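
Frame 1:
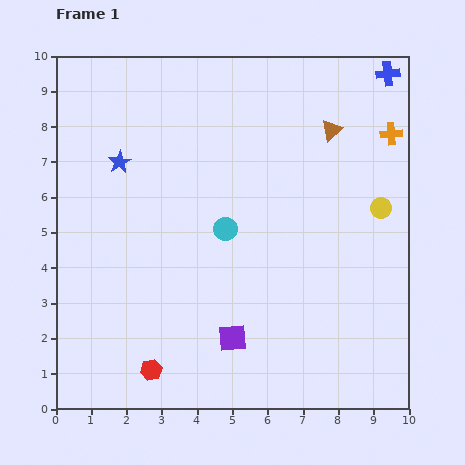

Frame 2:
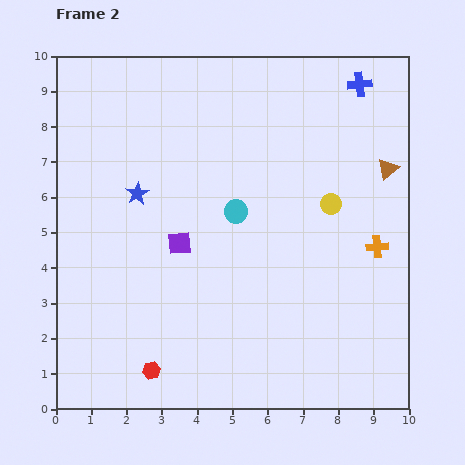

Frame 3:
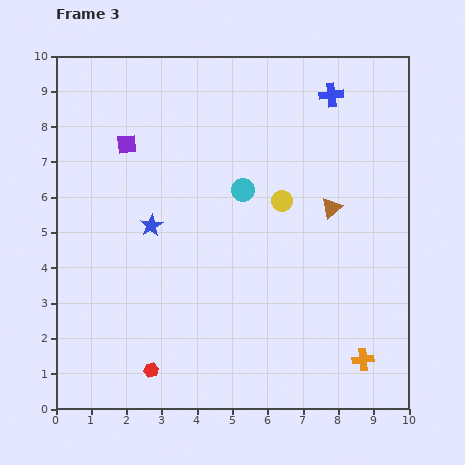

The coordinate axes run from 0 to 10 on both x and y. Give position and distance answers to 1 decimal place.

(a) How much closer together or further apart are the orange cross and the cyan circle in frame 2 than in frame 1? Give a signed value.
-1.3

Distance in frame 1: 5.4. Distance in frame 2: 4.1.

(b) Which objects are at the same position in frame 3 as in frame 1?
the red hexagon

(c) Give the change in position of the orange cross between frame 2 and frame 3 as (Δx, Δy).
(-0.4, -3.2)

The orange cross was at (9.1, 4.6) in frame 2 and (8.7, 1.4) in frame 3.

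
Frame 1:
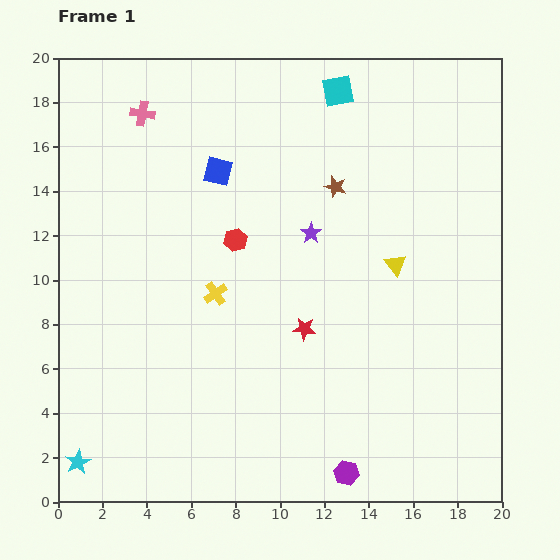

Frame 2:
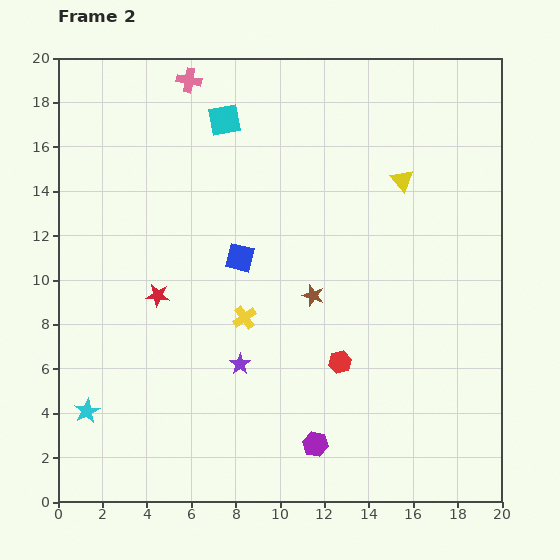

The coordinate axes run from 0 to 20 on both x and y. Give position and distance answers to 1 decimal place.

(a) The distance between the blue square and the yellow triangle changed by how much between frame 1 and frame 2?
-0.9

Distance in frame 1: 9.0. Distance in frame 2: 8.1.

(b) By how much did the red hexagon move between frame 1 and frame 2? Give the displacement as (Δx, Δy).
(4.7, -5.5)

The red hexagon was at (8.0, 11.8) in frame 1 and (12.7, 6.3) in frame 2.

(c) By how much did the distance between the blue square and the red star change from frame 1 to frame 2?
-4.0

Distance in frame 1: 8.1. Distance in frame 2: 4.1.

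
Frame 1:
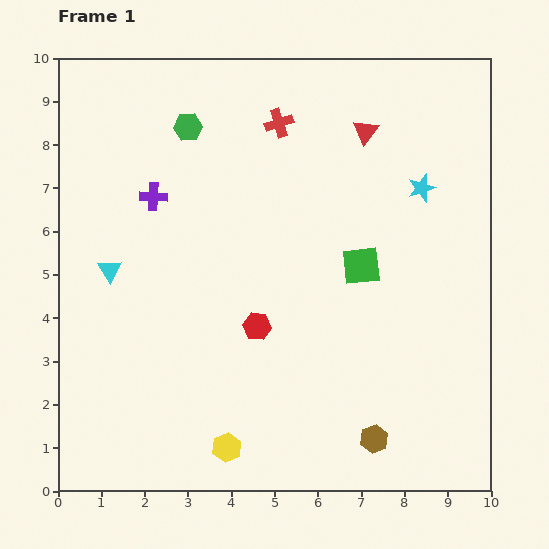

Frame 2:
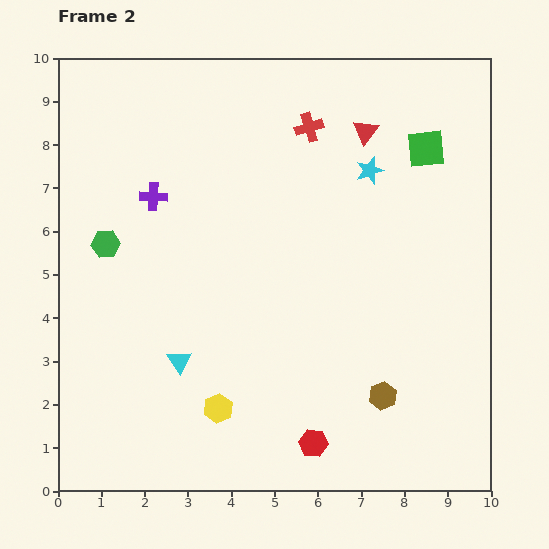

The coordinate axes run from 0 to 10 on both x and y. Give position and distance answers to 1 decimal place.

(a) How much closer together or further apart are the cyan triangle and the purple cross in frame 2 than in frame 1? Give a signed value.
+1.8

Distance in frame 1: 2.0. Distance in frame 2: 3.8.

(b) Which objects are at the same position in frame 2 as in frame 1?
the red triangle, the purple cross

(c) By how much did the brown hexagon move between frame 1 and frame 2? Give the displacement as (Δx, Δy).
(0.2, 1.0)

The brown hexagon was at (7.3, 1.2) in frame 1 and (7.5, 2.2) in frame 2.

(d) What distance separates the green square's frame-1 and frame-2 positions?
3.1

The green square moved from (7.0, 5.2) to (8.5, 7.9), a distance of √(1.5² + 2.7²) ≈ 3.1.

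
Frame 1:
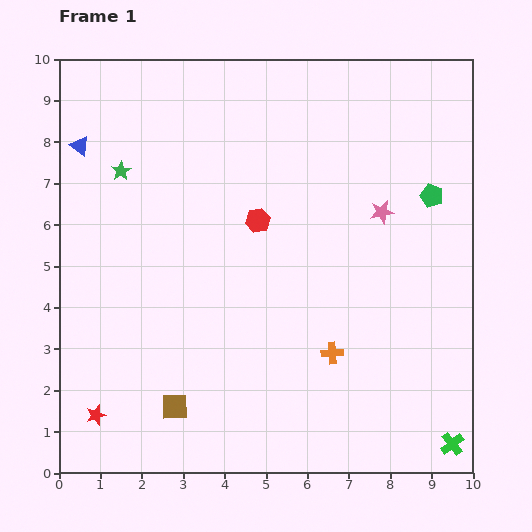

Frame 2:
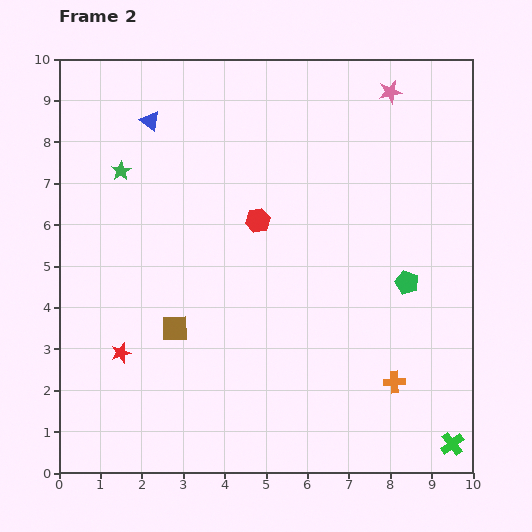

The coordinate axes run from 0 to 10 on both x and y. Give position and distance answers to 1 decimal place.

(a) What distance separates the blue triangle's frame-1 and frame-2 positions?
1.8

The blue triangle moved from (0.5, 7.9) to (2.2, 8.5), a distance of √(1.7² + 0.6²) ≈ 1.8.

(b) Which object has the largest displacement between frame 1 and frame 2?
the pink star

(moved 2.9; next 2.2)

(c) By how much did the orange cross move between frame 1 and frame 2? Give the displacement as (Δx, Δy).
(1.5, -0.7)

The orange cross was at (6.6, 2.9) in frame 1 and (8.1, 2.2) in frame 2.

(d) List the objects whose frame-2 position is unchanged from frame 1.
the green cross, the green star, the red hexagon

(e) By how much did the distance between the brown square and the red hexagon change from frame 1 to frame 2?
-1.6

Distance in frame 1: 4.9. Distance in frame 2: 3.3.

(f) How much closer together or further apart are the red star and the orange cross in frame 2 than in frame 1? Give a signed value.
+0.7

Distance in frame 1: 5.9. Distance in frame 2: 6.6.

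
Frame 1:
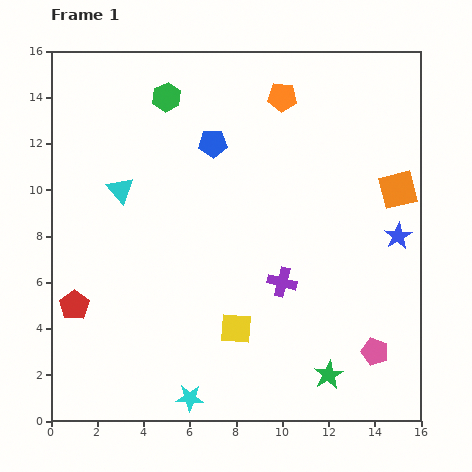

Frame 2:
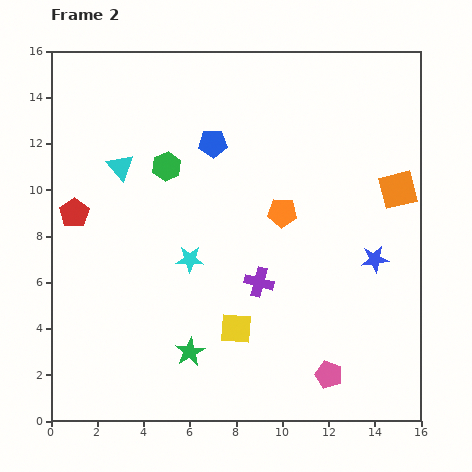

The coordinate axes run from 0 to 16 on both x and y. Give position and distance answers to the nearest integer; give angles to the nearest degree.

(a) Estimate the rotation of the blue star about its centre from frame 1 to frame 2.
23° clockwise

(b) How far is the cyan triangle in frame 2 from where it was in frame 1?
1

The cyan triangle moved from (3, 10) to (3, 11), a distance of √(0² + 1²) ≈ 1.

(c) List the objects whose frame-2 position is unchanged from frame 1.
the blue pentagon, the orange square, the yellow square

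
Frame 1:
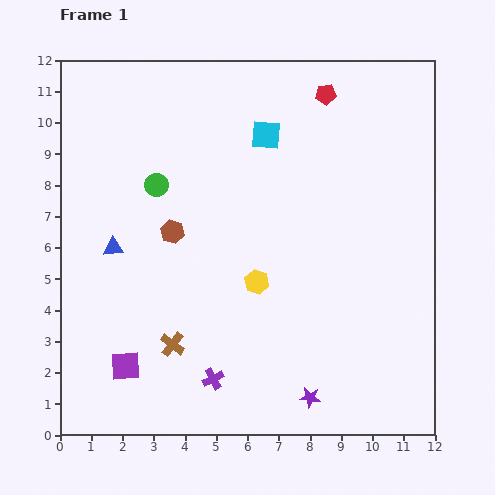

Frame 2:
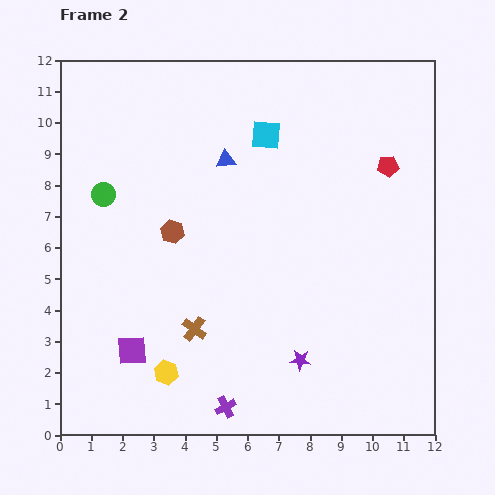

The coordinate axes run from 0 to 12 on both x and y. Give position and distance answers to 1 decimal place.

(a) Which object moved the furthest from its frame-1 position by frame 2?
the blue triangle

(moved 4.6; next 4.1)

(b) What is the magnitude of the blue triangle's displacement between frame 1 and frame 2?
4.6

The blue triangle moved from (1.7, 6.0) to (5.3, 8.8), a distance of √(3.6² + 2.8²) ≈ 4.6.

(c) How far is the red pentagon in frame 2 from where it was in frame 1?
3.0

The red pentagon moved from (8.5, 10.9) to (10.5, 8.6), a distance of √(2.0² + 2.3²) ≈ 3.0.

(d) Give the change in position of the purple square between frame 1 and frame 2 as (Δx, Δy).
(0.2, 0.5)

The purple square was at (2.1, 2.2) in frame 1 and (2.3, 2.7) in frame 2.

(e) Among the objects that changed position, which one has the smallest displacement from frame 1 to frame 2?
the purple square

(moved 0.5)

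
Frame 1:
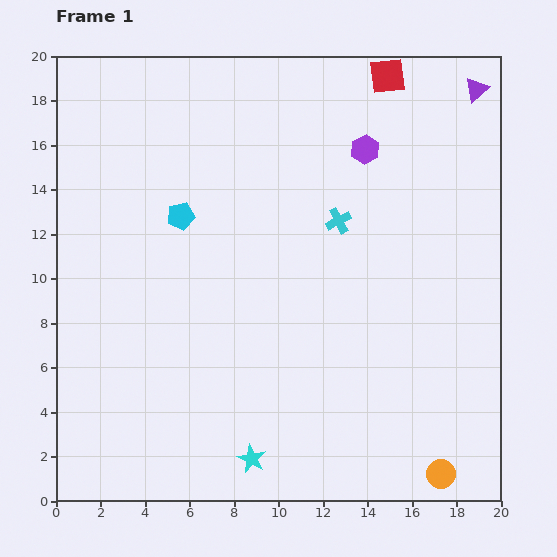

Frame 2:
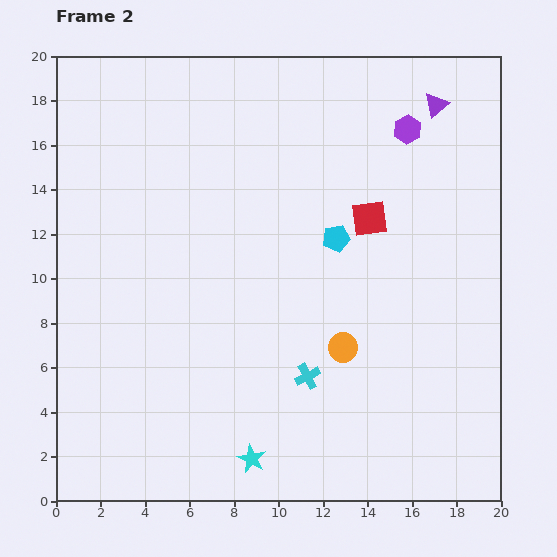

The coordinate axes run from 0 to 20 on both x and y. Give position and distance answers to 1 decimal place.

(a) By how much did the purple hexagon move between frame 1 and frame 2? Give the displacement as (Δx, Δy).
(1.9, 0.9)

The purple hexagon was at (13.9, 15.8) in frame 1 and (15.8, 16.7) in frame 2.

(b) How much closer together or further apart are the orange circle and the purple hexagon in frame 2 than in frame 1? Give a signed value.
-4.8

Distance in frame 1: 15.0. Distance in frame 2: 10.2.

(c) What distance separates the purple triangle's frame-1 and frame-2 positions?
1.9

The purple triangle moved from (18.9, 18.5) to (17.1, 17.8), a distance of √(1.8² + 0.7²) ≈ 1.9.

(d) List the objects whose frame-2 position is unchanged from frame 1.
the cyan star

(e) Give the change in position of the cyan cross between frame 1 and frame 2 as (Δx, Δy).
(-1.4, -7.0)

The cyan cross was at (12.7, 12.6) in frame 1 and (11.3, 5.6) in frame 2.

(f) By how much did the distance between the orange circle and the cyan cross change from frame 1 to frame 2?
-10.2

Distance in frame 1: 12.3. Distance in frame 2: 2.1.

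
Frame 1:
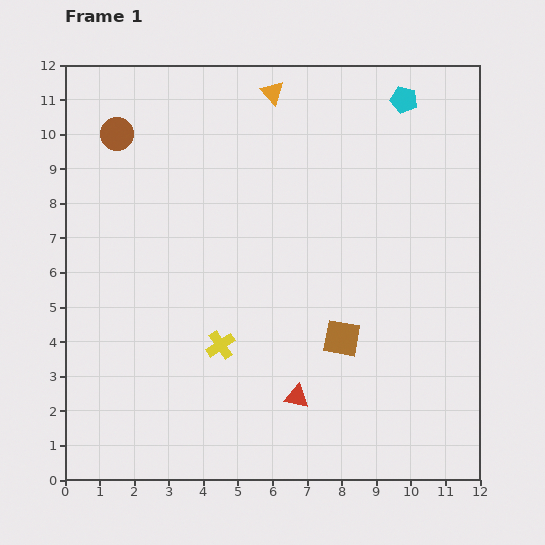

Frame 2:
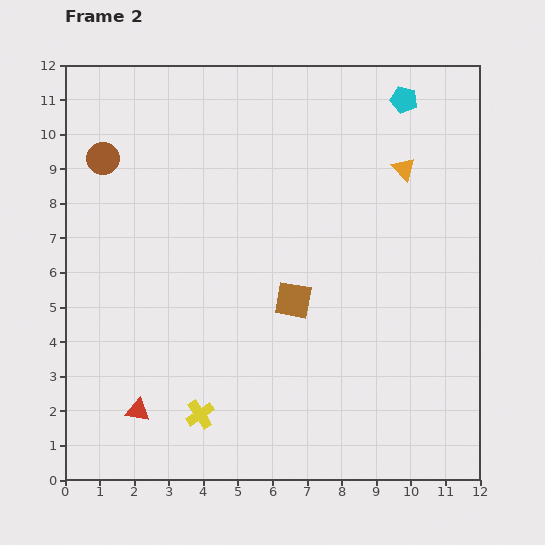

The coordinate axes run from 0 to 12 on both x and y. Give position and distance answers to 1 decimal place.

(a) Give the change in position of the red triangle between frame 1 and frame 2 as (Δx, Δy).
(-4.6, -0.4)

The red triangle was at (6.7, 2.4) in frame 1 and (2.1, 2.0) in frame 2.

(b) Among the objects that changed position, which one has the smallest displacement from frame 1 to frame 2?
the brown circle

(moved 0.8)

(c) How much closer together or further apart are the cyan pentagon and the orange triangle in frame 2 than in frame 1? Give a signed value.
-1.8

Distance in frame 1: 3.8. Distance in frame 2: 2.0.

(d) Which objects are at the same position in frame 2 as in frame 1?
the cyan pentagon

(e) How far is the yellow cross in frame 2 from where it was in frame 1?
2.1

The yellow cross moved from (4.5, 3.9) to (3.9, 1.9), a distance of √(0.6² + 2.0²) ≈ 2.1.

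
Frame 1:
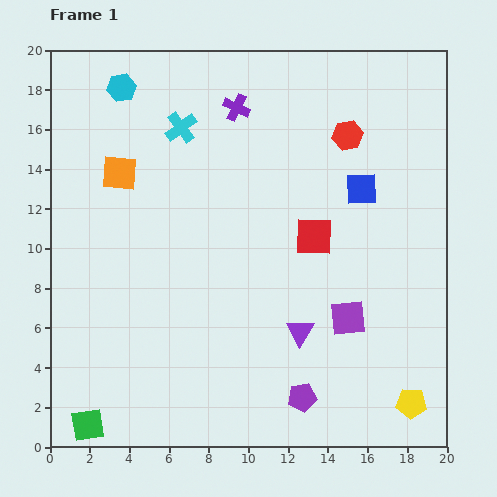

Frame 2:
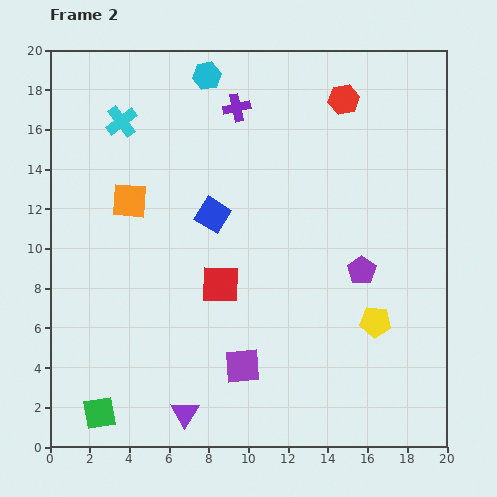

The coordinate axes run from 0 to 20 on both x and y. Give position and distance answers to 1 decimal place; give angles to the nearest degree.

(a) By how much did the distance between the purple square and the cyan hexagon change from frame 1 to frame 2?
-1.6

Distance in frame 1: 16.3. Distance in frame 2: 14.7.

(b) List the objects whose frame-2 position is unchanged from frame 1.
the purple cross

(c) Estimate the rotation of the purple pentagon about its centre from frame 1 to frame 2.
26° counter-clockwise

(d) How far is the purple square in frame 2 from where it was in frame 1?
5.8

The purple square moved from (15.0, 6.5) to (9.7, 4.1), a distance of √(5.3² + 2.4²) ≈ 5.8.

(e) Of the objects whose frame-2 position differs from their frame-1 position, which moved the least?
the green square

(moved 0.8)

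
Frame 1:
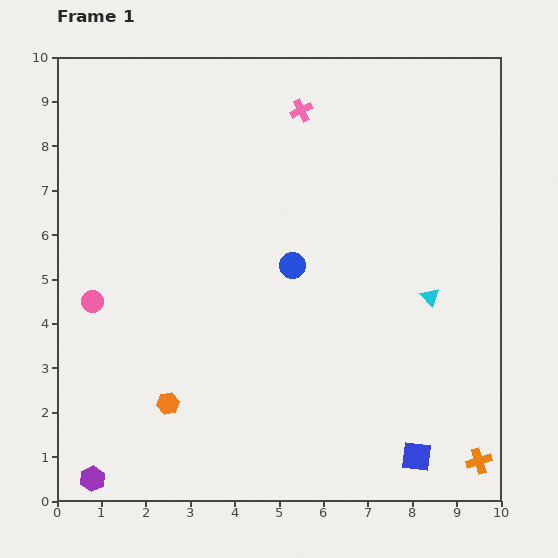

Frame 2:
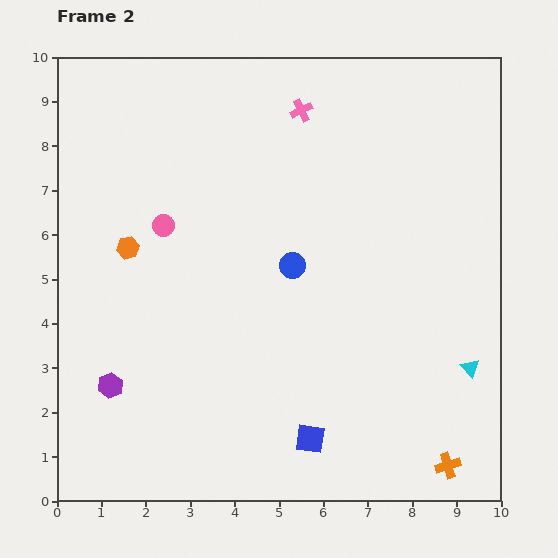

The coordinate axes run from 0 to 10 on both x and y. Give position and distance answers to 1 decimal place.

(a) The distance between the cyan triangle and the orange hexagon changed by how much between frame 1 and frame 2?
+1.8

Distance in frame 1: 6.4. Distance in frame 2: 8.2.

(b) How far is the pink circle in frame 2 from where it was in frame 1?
2.3

The pink circle moved from (0.8, 4.5) to (2.4, 6.2), a distance of √(1.6² + 1.7²) ≈ 2.3.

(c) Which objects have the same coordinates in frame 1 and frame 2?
the blue circle, the pink cross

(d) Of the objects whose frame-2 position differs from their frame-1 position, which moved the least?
the orange cross

(moved 0.7)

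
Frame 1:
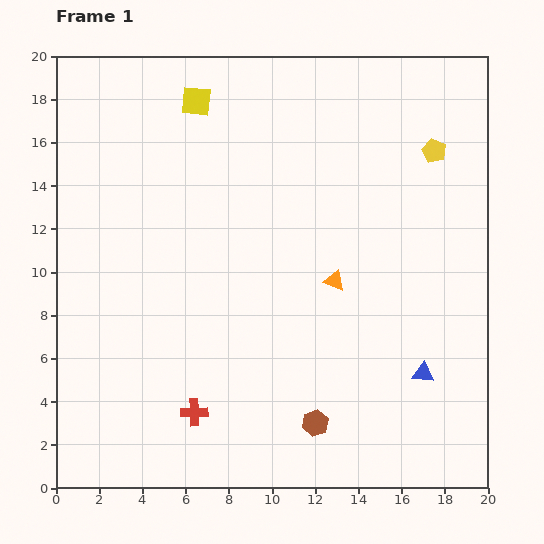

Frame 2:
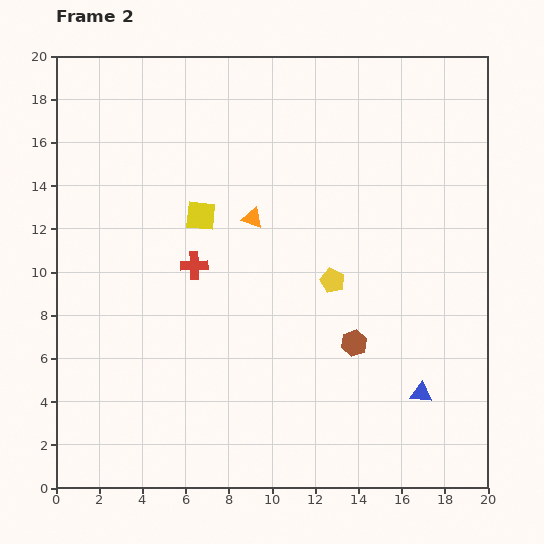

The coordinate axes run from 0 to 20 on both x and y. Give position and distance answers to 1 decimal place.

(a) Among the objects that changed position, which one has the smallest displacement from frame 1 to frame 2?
the blue triangle

(moved 0.9)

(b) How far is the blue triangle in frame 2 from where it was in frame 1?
0.9

The blue triangle moved from (17.0, 5.3) to (16.9, 4.4), a distance of √(0.1² + 0.9²) ≈ 0.9.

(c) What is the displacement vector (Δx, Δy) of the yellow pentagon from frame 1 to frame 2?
(-4.7, -6.0)

The yellow pentagon was at (17.5, 15.6) in frame 1 and (12.8, 9.6) in frame 2.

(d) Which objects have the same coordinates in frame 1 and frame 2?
none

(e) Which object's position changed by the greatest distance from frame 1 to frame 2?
the yellow pentagon

(moved 7.6; next 6.8)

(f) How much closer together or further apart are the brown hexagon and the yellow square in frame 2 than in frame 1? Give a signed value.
-6.7

Distance in frame 1: 15.9. Distance in frame 2: 9.2.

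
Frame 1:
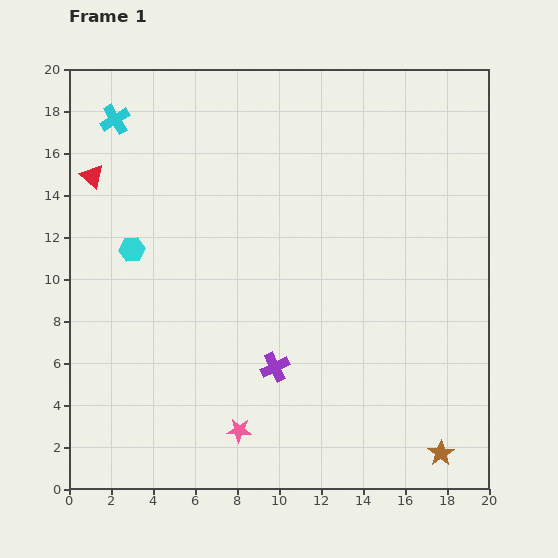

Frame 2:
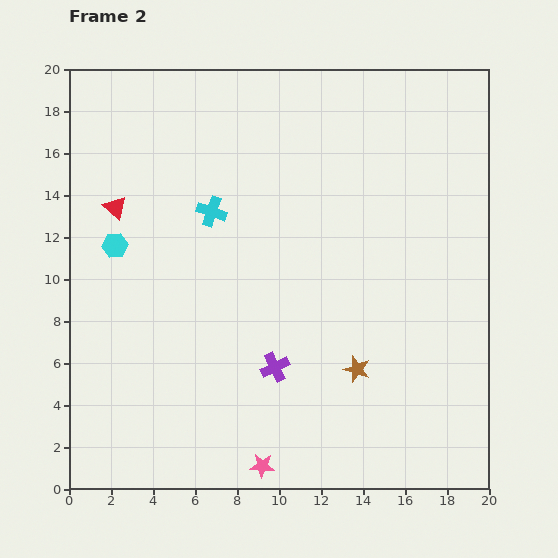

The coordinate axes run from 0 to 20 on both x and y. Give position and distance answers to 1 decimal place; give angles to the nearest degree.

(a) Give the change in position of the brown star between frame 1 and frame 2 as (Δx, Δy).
(-4.0, 4.0)

The brown star was at (17.7, 1.7) in frame 1 and (13.7, 5.7) in frame 2.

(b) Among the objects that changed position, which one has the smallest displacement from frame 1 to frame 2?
the cyan hexagon

(moved 0.8)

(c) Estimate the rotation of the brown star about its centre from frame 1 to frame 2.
20° counter-clockwise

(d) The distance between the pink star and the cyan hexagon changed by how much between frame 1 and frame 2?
+2.6

Distance in frame 1: 10.0. Distance in frame 2: 12.6.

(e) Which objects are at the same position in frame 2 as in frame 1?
the purple cross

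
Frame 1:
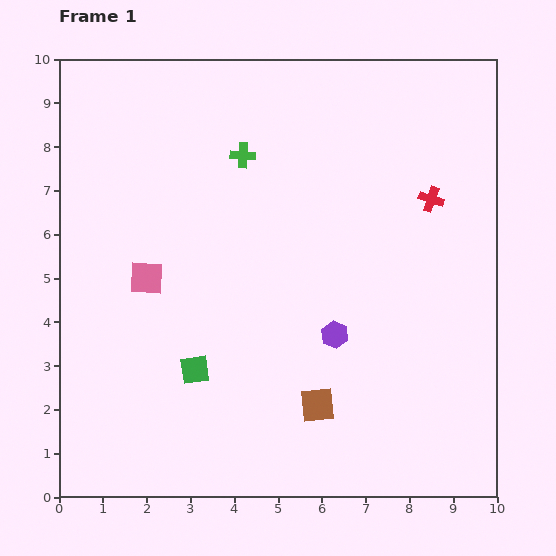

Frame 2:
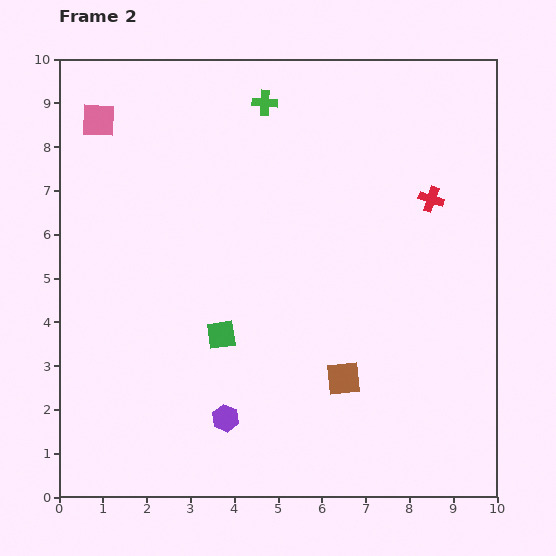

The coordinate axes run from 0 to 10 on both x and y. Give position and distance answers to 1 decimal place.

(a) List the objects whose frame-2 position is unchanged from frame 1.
the red cross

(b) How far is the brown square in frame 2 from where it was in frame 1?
0.8

The brown square moved from (5.9, 2.1) to (6.5, 2.7), a distance of √(0.6² + 0.6²) ≈ 0.8.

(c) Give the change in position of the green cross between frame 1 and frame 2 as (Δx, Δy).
(0.5, 1.2)

The green cross was at (4.2, 7.8) in frame 1 and (4.7, 9.0) in frame 2.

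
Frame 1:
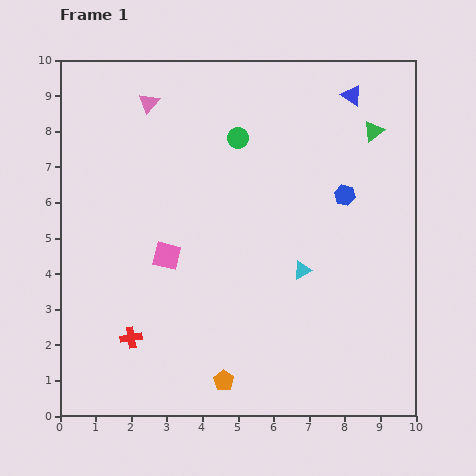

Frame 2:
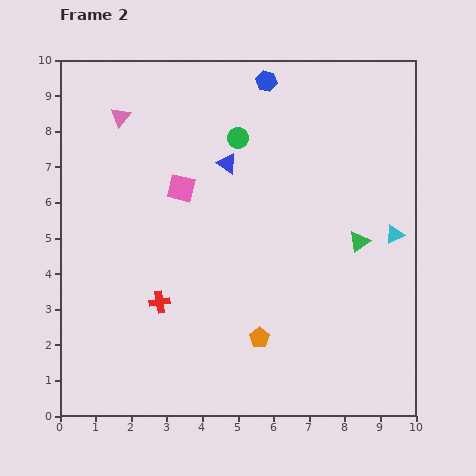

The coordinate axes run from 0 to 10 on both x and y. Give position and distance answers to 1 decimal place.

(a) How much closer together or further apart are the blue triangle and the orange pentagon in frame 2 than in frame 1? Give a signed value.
-3.8

Distance in frame 1: 8.8. Distance in frame 2: 5.0.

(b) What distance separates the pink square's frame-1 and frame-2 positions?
1.9

The pink square moved from (3.0, 4.5) to (3.4, 6.4), a distance of √(0.4² + 1.9²) ≈ 1.9.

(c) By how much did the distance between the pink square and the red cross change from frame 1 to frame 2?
+0.8

Distance in frame 1: 2.5. Distance in frame 2: 3.3.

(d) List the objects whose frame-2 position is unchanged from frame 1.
the green circle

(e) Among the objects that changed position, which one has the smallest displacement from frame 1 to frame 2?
the pink triangle

(moved 0.9)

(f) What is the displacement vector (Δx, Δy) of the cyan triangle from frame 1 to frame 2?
(2.6, 1.0)

The cyan triangle was at (6.8, 4.1) in frame 1 and (9.4, 5.1) in frame 2.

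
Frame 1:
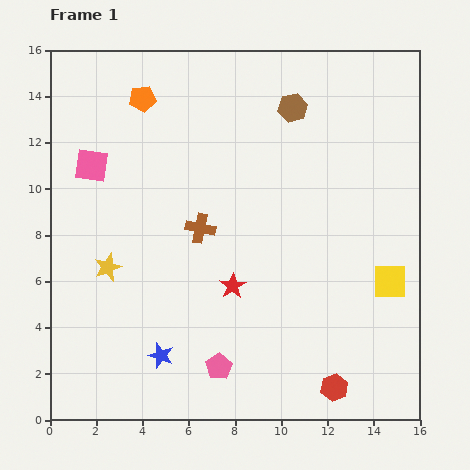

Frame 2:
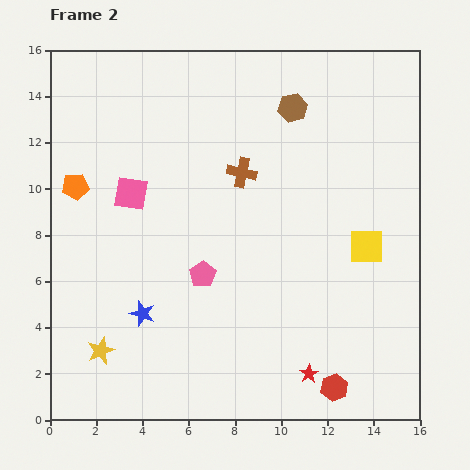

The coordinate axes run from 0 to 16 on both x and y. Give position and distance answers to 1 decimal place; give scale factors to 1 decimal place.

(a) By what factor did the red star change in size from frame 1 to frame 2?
0.7×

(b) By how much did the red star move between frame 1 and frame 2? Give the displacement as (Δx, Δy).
(3.3, -3.8)

The red star was at (7.9, 5.8) in frame 1 and (11.2, 2.0) in frame 2.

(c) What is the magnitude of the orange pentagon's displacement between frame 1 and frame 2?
4.8

The orange pentagon moved from (4.0, 13.9) to (1.1, 10.1), a distance of √(2.9² + 3.8²) ≈ 4.8.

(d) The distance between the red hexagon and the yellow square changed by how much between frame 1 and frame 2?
+1.1

Distance in frame 1: 5.2. Distance in frame 2: 6.3.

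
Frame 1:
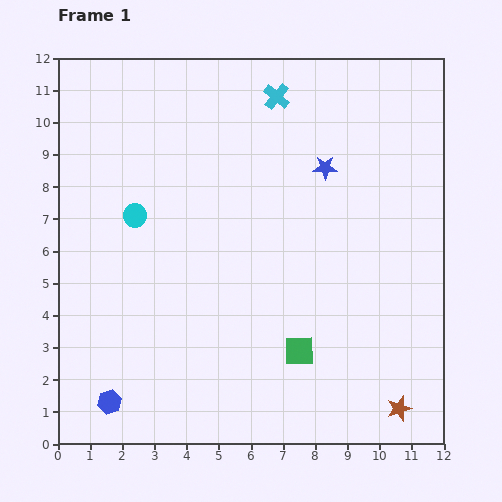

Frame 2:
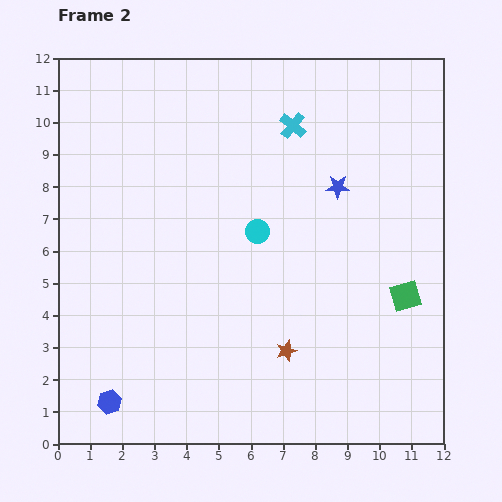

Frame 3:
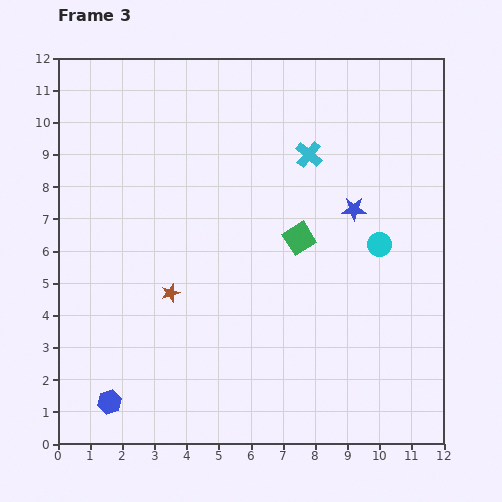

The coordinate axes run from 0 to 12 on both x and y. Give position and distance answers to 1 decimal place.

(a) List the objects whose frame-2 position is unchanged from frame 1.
the blue hexagon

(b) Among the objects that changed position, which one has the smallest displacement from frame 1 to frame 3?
the blue star

(moved 1.6)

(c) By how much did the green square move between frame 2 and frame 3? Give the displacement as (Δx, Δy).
(-3.3, 1.8)

The green square was at (10.8, 4.6) in frame 2 and (7.5, 6.4) in frame 3.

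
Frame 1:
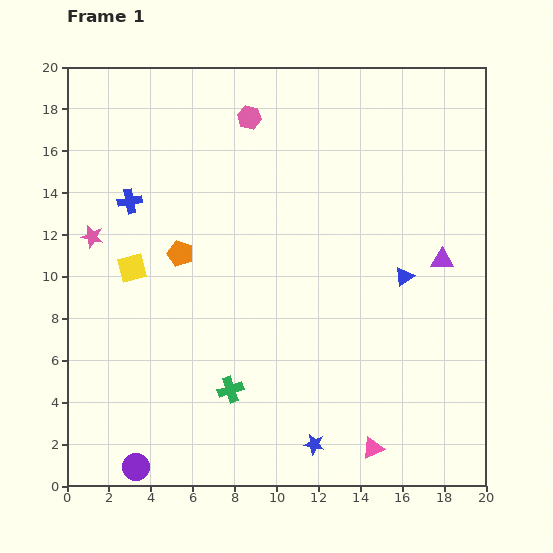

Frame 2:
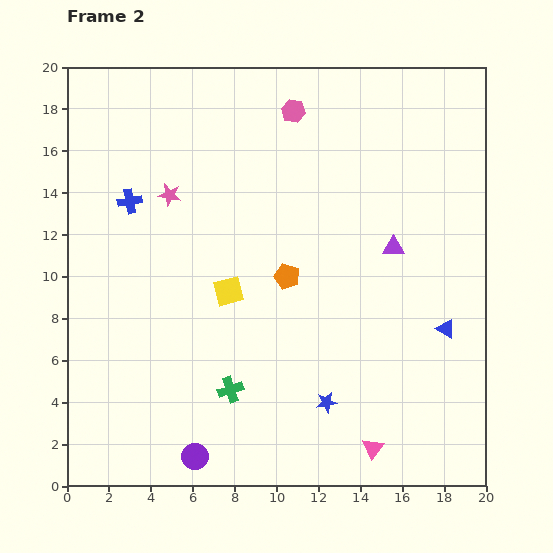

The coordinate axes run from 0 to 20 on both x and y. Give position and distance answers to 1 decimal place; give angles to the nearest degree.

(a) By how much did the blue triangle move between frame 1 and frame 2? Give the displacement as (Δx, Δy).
(2.0, -2.5)

The blue triangle was at (16.1, 10.0) in frame 1 and (18.1, 7.5) in frame 2.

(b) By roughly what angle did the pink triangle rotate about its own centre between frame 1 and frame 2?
28° counter-clockwise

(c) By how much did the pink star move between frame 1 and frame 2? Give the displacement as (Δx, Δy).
(3.7, 2.0)

The pink star was at (1.2, 11.9) in frame 1 and (4.9, 13.9) in frame 2.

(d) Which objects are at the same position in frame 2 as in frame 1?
the pink triangle, the blue cross, the green cross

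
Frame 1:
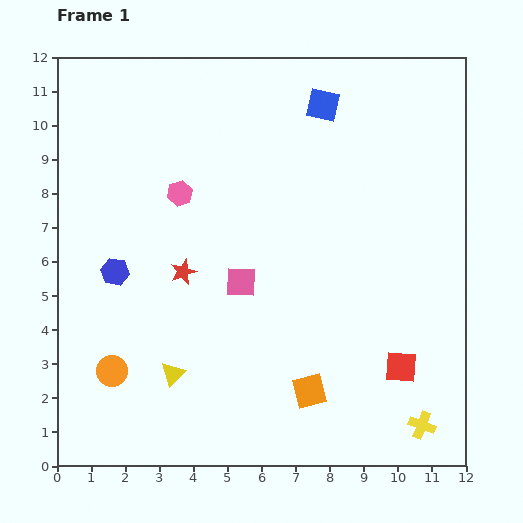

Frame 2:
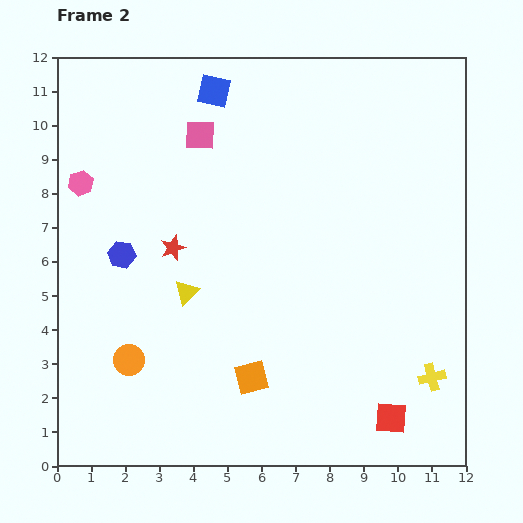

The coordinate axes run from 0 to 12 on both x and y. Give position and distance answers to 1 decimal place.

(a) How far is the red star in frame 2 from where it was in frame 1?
0.8

The red star moved from (3.7, 5.7) to (3.4, 6.4), a distance of √(0.3² + 0.7²) ≈ 0.8.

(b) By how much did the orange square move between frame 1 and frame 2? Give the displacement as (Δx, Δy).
(-1.7, 0.4)

The orange square was at (7.4, 2.2) in frame 1 and (5.7, 2.6) in frame 2.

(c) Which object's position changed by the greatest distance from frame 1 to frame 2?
the pink square

(moved 4.5; next 3.2)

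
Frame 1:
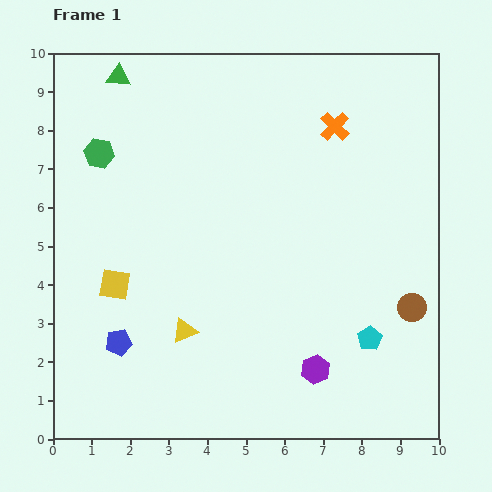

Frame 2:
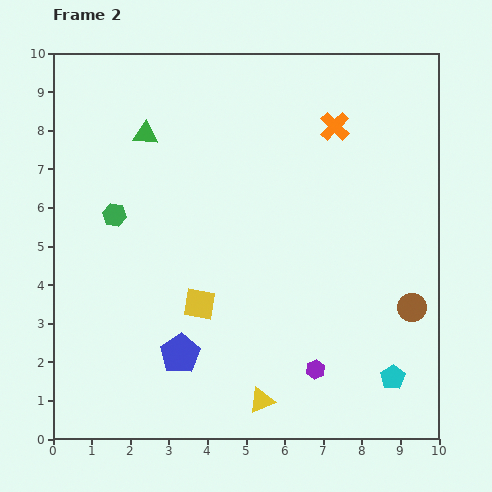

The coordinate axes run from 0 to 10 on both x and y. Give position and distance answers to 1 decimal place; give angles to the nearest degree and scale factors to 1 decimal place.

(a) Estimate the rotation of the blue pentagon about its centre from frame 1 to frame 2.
22° counter-clockwise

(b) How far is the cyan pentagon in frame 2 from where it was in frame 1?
1.2

The cyan pentagon moved from (8.2, 2.6) to (8.8, 1.6), a distance of √(0.6² + 1.0²) ≈ 1.2.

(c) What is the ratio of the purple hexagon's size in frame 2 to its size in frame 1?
0.6×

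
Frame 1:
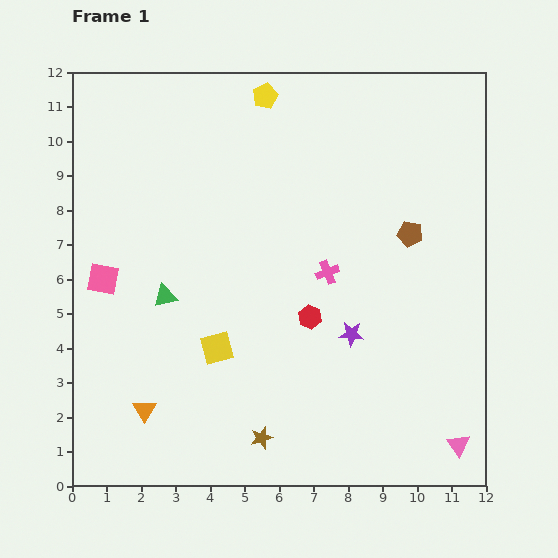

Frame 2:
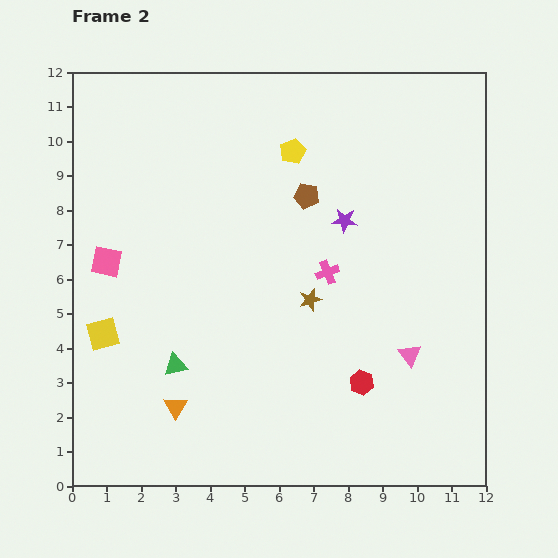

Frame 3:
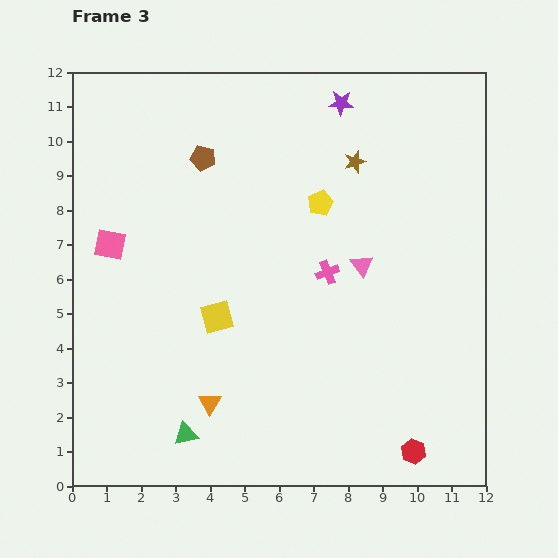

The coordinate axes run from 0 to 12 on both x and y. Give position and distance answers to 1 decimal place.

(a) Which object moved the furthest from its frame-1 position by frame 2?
the brown star

(moved 4.2; next 3.3)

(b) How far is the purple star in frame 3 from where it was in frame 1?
6.7

The purple star moved from (8.1, 4.4) to (7.8, 11.1), a distance of √(0.3² + 6.7²) ≈ 6.7.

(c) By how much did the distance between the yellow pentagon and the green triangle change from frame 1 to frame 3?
+1.3

Distance in frame 1: 6.5. Distance in frame 3: 7.8.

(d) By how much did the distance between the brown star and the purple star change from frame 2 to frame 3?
-0.8

Distance in frame 2: 2.5. Distance in frame 3: 1.7.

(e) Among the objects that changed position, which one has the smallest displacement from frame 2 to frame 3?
the pink square

(moved 0.5)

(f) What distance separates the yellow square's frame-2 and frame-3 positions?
3.3

The yellow square moved from (0.9, 4.4) to (4.2, 4.9), a distance of √(3.3² + 0.5²) ≈ 3.3.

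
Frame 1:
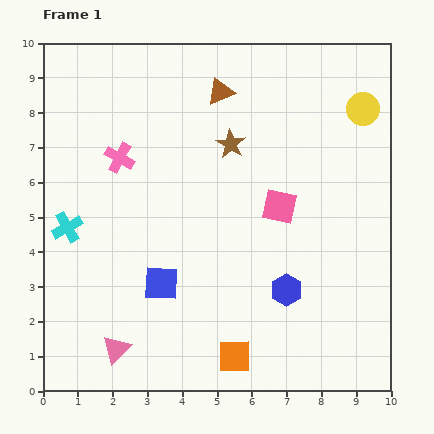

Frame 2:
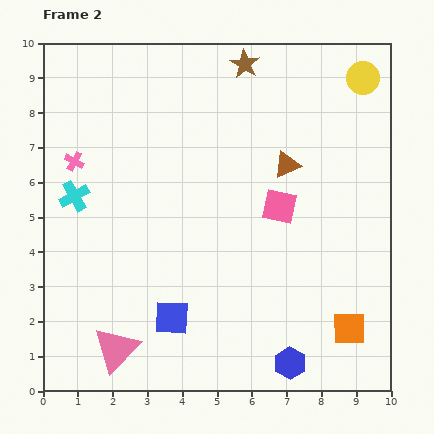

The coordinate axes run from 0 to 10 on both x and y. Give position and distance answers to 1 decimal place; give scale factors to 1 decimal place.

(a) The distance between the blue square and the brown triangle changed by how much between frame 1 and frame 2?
-0.3

Distance in frame 1: 5.8. Distance in frame 2: 5.5.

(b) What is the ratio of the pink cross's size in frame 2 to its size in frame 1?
0.6×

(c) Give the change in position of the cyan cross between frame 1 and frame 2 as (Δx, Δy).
(0.2, 0.9)

The cyan cross was at (0.7, 4.7) in frame 1 and (0.9, 5.6) in frame 2.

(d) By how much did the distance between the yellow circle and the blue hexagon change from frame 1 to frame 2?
+2.9

Distance in frame 1: 5.6. Distance in frame 2: 8.5.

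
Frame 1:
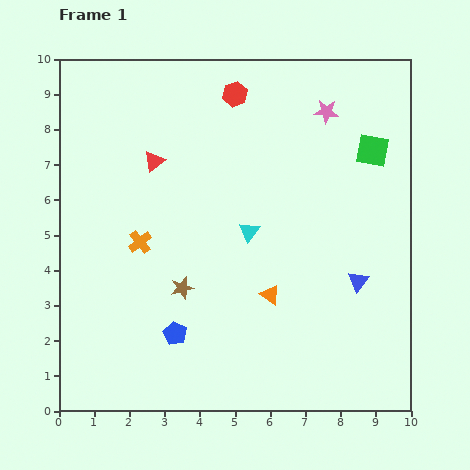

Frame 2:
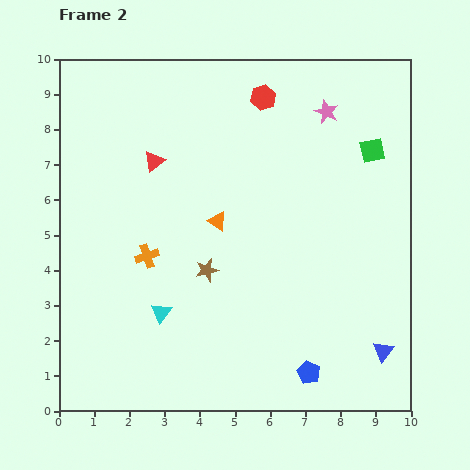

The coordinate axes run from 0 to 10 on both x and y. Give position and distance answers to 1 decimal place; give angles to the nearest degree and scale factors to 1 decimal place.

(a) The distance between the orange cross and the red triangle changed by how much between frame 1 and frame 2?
+0.4

Distance in frame 1: 2.3. Distance in frame 2: 2.7.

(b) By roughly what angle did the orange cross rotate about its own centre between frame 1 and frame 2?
20° clockwise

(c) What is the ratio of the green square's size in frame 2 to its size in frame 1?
0.8×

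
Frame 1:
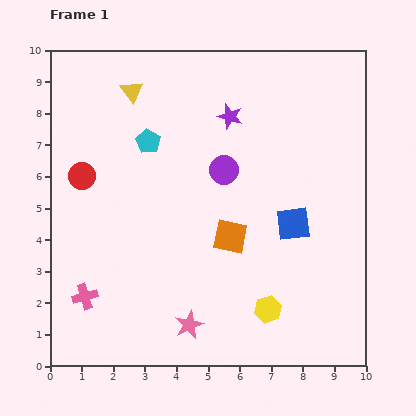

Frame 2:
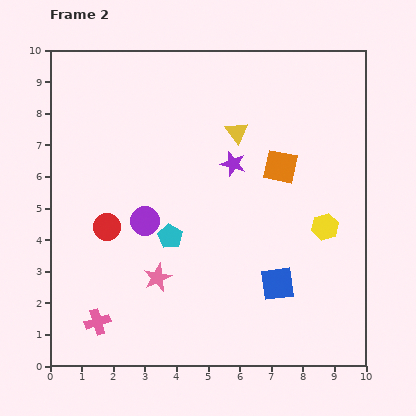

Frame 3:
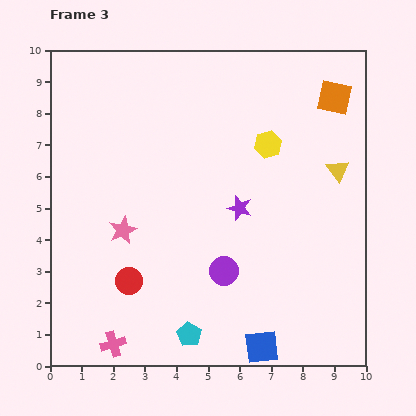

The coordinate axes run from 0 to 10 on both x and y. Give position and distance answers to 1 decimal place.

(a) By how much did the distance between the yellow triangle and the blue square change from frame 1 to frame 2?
-1.6

Distance in frame 1: 6.6. Distance in frame 2: 5.0.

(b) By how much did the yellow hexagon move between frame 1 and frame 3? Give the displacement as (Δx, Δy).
(0.0, 5.2)

The yellow hexagon was at (6.9, 1.8) in frame 1 and (6.9, 7.0) in frame 3.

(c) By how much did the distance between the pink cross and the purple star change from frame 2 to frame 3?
-0.7

Distance in frame 2: 6.6. Distance in frame 3: 5.9.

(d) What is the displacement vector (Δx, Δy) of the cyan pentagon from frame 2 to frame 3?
(0.6, -3.1)

The cyan pentagon was at (3.8, 4.1) in frame 2 and (4.4, 1.0) in frame 3.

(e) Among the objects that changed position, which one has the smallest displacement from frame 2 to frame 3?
the pink cross

(moved 0.9)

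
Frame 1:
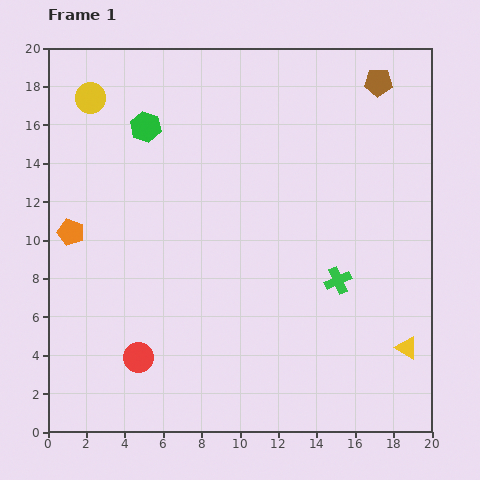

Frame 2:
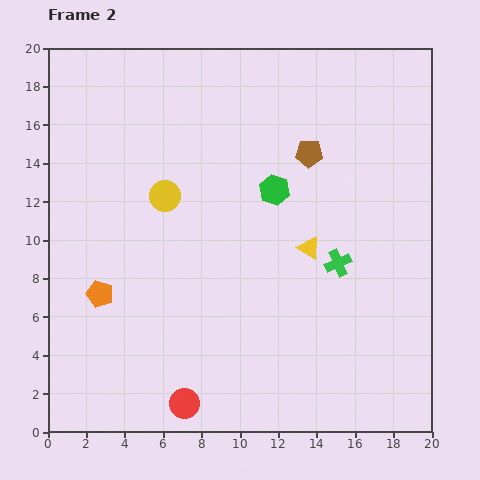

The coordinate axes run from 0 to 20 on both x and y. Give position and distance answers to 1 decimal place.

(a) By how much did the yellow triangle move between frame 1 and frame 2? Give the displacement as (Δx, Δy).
(-5.1, 5.2)

The yellow triangle was at (18.7, 4.4) in frame 1 and (13.6, 9.6) in frame 2.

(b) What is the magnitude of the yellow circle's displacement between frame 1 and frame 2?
6.4

The yellow circle moved from (2.2, 17.4) to (6.1, 12.3), a distance of √(3.9² + 5.1²) ≈ 6.4.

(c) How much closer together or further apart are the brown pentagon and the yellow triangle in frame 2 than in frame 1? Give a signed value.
-9.0

Distance in frame 1: 13.9. Distance in frame 2: 4.9.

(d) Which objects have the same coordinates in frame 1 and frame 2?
none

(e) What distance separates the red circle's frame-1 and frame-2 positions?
3.4

The red circle moved from (4.7, 3.9) to (7.1, 1.5), a distance of √(2.4² + 2.4²) ≈ 3.4.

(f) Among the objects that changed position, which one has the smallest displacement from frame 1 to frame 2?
the green cross

(moved 0.9)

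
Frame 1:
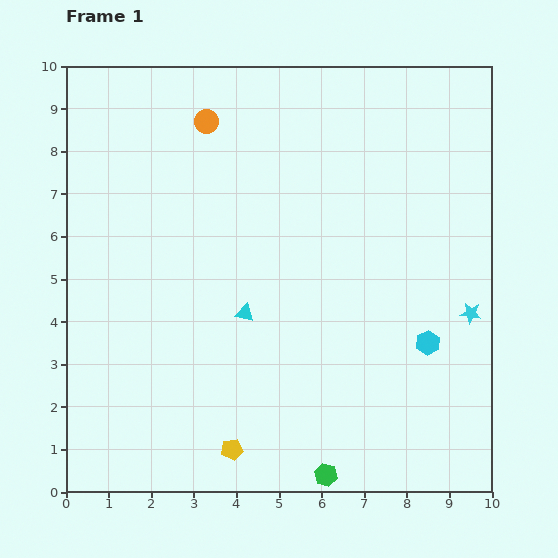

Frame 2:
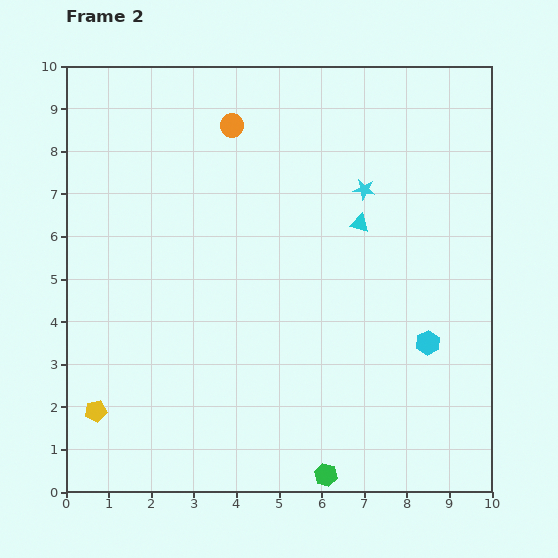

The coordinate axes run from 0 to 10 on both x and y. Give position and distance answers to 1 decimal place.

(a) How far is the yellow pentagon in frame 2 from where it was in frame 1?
3.3

The yellow pentagon moved from (3.9, 1.0) to (0.7, 1.9), a distance of √(3.2² + 0.9²) ≈ 3.3.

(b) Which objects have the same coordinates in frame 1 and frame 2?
the cyan hexagon, the green hexagon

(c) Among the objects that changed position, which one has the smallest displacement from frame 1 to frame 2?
the orange circle

(moved 0.6)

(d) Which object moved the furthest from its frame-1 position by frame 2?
the cyan star

(moved 3.8; next 3.4)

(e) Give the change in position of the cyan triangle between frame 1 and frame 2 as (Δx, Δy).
(2.7, 2.1)

The cyan triangle was at (4.2, 4.2) in frame 1 and (6.9, 6.3) in frame 2.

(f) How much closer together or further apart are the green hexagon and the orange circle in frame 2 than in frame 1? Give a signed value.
-0.3

Distance in frame 1: 8.8. Distance in frame 2: 8.5.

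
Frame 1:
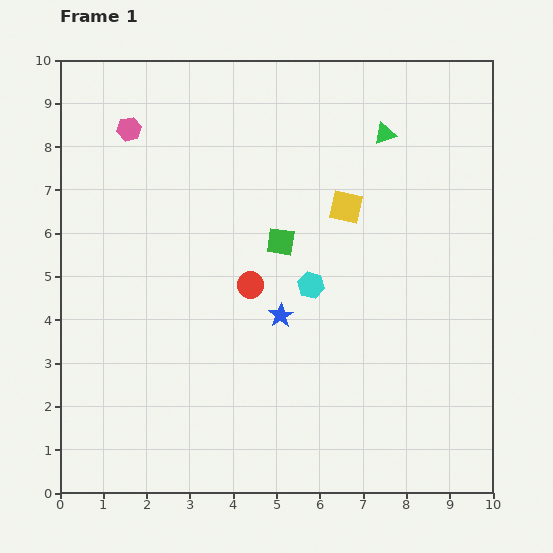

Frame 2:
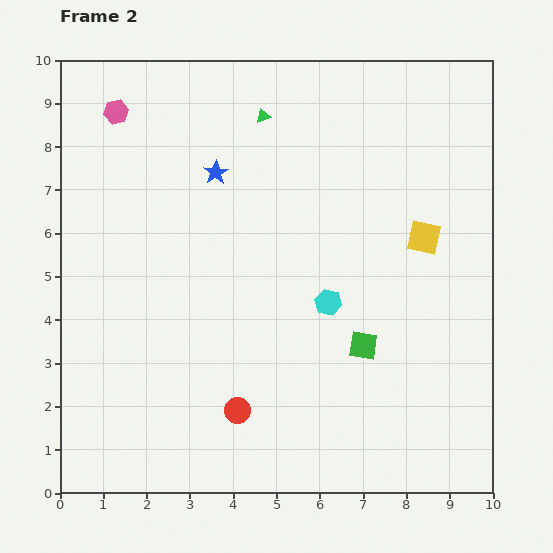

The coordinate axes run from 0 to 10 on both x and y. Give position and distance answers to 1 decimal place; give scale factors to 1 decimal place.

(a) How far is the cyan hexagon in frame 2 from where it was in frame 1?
0.6

The cyan hexagon moved from (5.8, 4.8) to (6.2, 4.4), a distance of √(0.4² + 0.4²) ≈ 0.6.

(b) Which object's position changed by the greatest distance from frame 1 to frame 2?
the blue star

(moved 3.6; next 3.1)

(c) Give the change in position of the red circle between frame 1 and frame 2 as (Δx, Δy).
(-0.3, -2.9)

The red circle was at (4.4, 4.8) in frame 1 and (4.1, 1.9) in frame 2.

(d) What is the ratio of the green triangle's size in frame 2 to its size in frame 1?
0.7×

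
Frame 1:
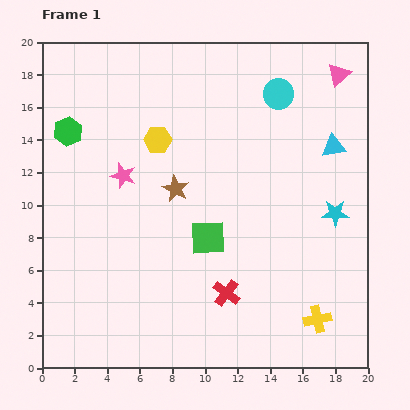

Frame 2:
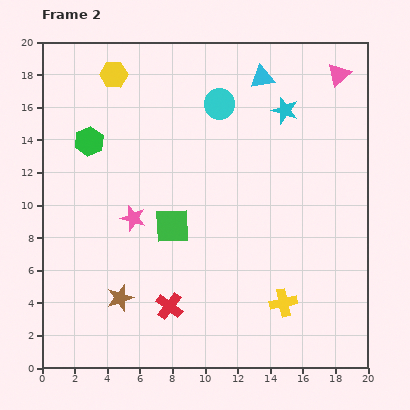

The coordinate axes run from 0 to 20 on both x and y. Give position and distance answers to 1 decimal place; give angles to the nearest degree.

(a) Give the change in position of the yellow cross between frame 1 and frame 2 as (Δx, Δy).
(-2.1, 1.0)

The yellow cross was at (16.9, 3.0) in frame 1 and (14.8, 4.0) in frame 2.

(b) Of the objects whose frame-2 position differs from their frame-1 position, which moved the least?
the green hexagon

(moved 1.4)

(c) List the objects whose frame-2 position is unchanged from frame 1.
the pink triangle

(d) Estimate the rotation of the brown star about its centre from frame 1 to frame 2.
27° clockwise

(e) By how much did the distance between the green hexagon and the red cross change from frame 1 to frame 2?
-2.7

Distance in frame 1: 13.9. Distance in frame 2: 11.2.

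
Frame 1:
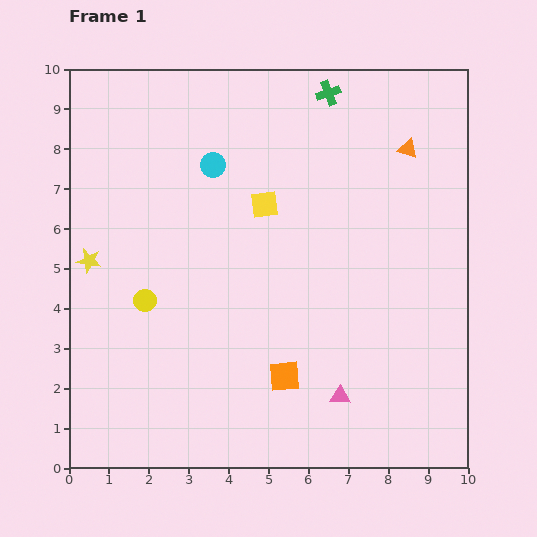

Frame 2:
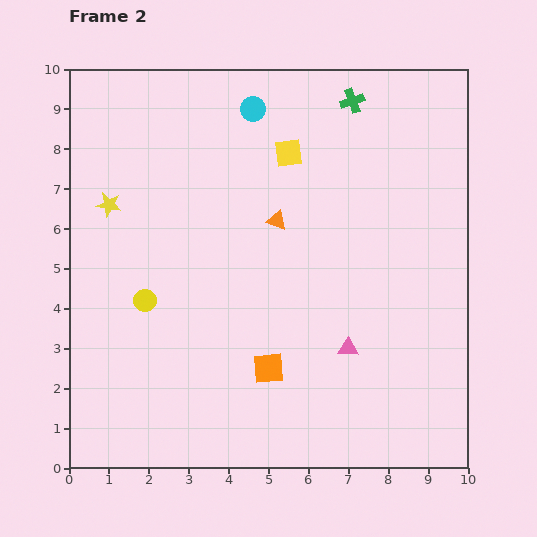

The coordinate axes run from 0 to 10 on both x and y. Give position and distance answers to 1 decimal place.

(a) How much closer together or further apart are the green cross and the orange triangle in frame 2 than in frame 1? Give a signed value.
+1.2

Distance in frame 1: 2.4. Distance in frame 2: 3.6.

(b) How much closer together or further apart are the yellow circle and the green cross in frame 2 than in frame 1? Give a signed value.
+0.3

Distance in frame 1: 6.9. Distance in frame 2: 7.2.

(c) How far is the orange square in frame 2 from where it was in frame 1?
0.4

The orange square moved from (5.4, 2.3) to (5.0, 2.5), a distance of √(0.4² + 0.2²) ≈ 0.4.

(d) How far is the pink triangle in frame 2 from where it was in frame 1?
1.2

The pink triangle moved from (6.8, 1.8) to (7.0, 3.0), a distance of √(0.2² + 1.2²) ≈ 1.2.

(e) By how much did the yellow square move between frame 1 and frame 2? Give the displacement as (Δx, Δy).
(0.6, 1.3)

The yellow square was at (4.9, 6.6) in frame 1 and (5.5, 7.9) in frame 2.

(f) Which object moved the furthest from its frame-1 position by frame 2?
the orange triangle

(moved 3.8; next 1.7)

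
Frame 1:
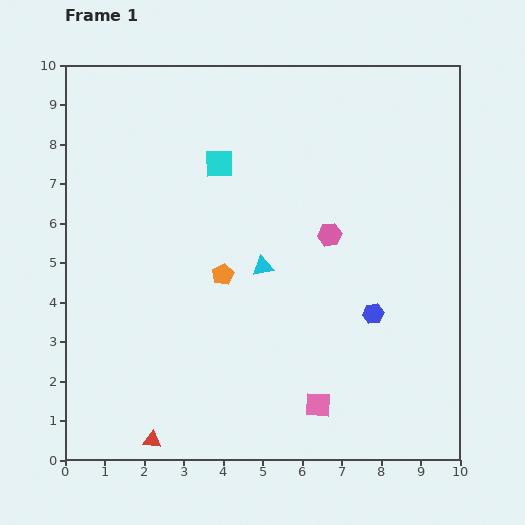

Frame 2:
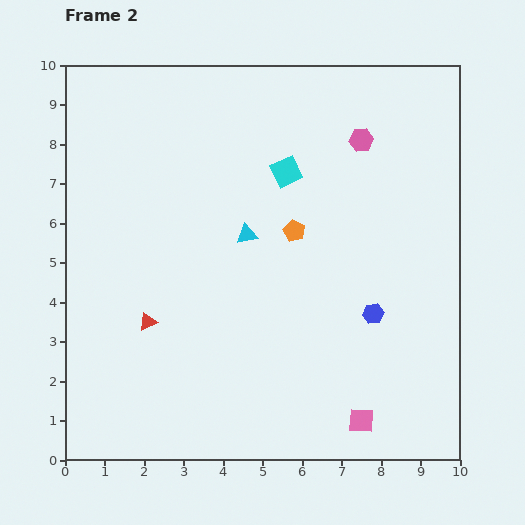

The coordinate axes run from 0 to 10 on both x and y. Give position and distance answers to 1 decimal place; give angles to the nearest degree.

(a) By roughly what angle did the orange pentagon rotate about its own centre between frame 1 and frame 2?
19° counter-clockwise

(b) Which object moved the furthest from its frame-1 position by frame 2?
the red triangle

(moved 3.0; next 2.5)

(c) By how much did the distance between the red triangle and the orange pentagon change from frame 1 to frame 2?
-0.2

Distance in frame 1: 4.6. Distance in frame 2: 4.4.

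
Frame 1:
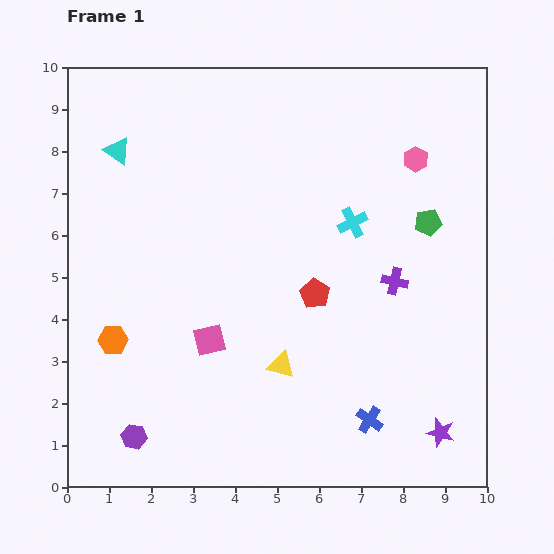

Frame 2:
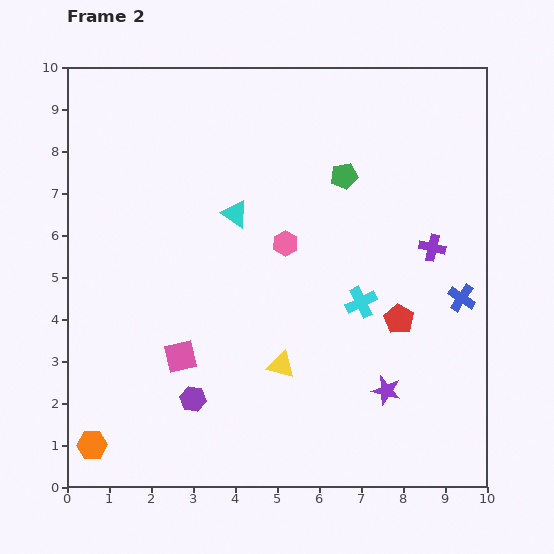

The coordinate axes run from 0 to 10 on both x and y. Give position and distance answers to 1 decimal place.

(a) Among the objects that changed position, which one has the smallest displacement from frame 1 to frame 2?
the pink square

(moved 0.8)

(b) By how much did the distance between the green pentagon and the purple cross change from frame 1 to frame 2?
+1.1

Distance in frame 1: 1.6. Distance in frame 2: 2.7.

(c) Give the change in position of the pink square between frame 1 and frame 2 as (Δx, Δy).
(-0.7, -0.4)

The pink square was at (3.4, 3.5) in frame 1 and (2.7, 3.1) in frame 2.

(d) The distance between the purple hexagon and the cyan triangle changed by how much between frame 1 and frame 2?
-2.3

Distance in frame 1: 6.8. Distance in frame 2: 4.5.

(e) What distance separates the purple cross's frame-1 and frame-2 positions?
1.2

The purple cross moved from (7.8, 4.9) to (8.7, 5.7), a distance of √(0.9² + 0.8²) ≈ 1.2.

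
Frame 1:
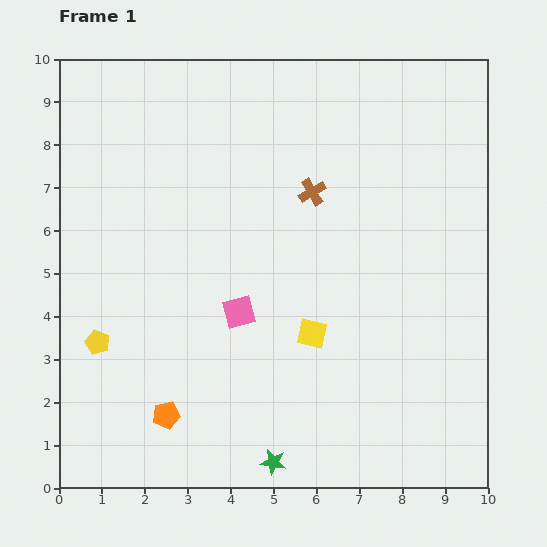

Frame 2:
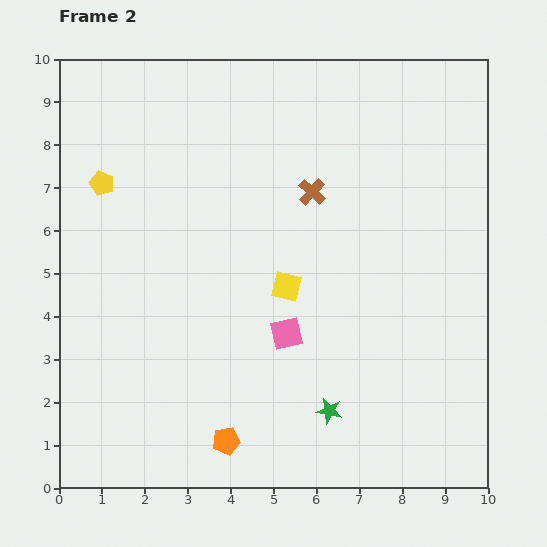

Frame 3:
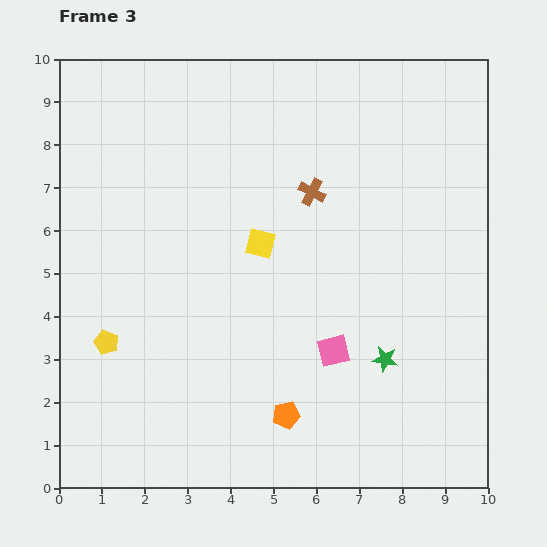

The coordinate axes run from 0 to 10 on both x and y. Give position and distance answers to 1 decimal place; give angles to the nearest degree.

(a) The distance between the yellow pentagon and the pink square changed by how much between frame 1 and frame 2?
+2.1

Distance in frame 1: 3.4. Distance in frame 2: 5.5.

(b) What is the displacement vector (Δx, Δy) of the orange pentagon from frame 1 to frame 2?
(1.4, -0.6)

The orange pentagon was at (2.5, 1.7) in frame 1 and (3.9, 1.1) in frame 2.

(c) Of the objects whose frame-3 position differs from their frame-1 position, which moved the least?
the yellow pentagon

(moved 0.2)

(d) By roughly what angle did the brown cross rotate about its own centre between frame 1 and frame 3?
32° counter-clockwise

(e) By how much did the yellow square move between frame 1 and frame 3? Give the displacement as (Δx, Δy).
(-1.2, 2.1)

The yellow square was at (5.9, 3.6) in frame 1 and (4.7, 5.7) in frame 3.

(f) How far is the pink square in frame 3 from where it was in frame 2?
1.2

The pink square moved from (5.3, 3.6) to (6.4, 3.2), a distance of √(1.1² + 0.4²) ≈ 1.2.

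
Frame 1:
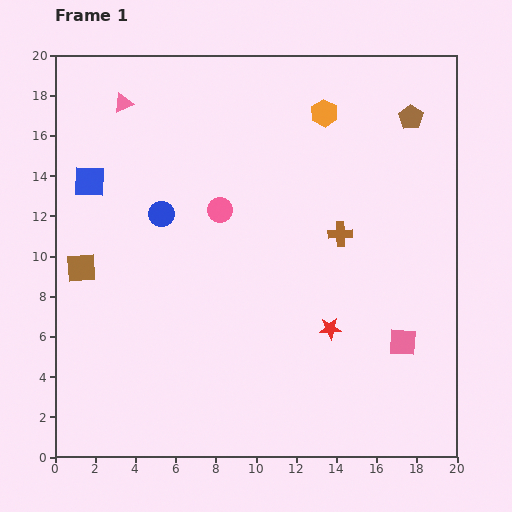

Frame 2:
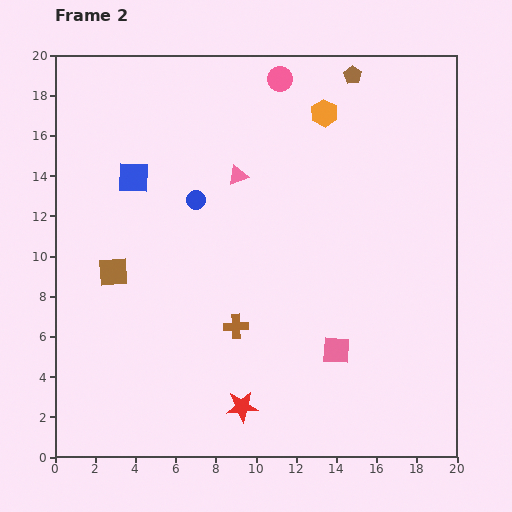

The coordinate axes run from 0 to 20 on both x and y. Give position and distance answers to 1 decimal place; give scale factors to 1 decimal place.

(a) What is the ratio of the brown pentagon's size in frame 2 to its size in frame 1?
0.7×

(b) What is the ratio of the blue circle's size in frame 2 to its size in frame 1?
0.8×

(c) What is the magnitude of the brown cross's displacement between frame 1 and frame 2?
6.9

The brown cross moved from (14.2, 11.1) to (9.0, 6.5), a distance of √(5.2² + 4.6²) ≈ 6.9.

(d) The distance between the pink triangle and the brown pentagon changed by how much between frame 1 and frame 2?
-6.7

Distance in frame 1: 14.3. Distance in frame 2: 7.6.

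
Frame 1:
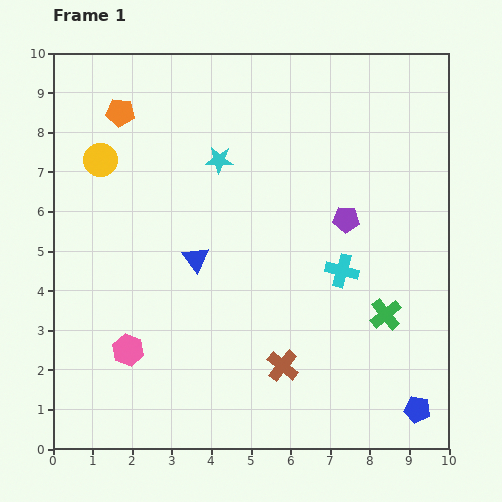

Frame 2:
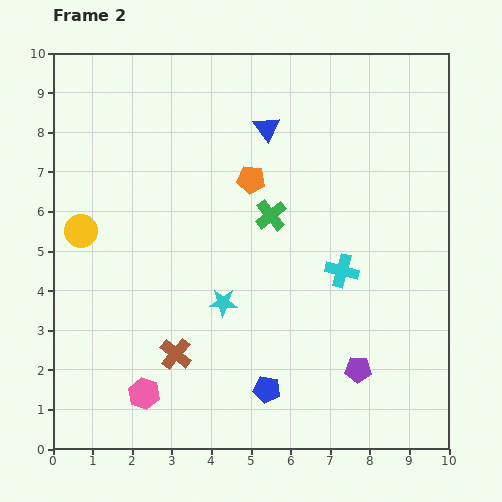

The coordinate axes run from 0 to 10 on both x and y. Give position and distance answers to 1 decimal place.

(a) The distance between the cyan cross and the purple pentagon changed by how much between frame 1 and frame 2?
+1.2

Distance in frame 1: 1.3. Distance in frame 2: 2.5.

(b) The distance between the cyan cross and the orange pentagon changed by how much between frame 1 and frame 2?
-3.6

Distance in frame 1: 6.9. Distance in frame 2: 3.3.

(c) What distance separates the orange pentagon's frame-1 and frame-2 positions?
3.7

The orange pentagon moved from (1.7, 8.5) to (5.0, 6.8), a distance of √(3.3² + 1.7²) ≈ 3.7.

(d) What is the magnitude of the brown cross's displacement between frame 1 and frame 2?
2.7

The brown cross moved from (5.8, 2.1) to (3.1, 2.4), a distance of √(2.7² + 0.3²) ≈ 2.7.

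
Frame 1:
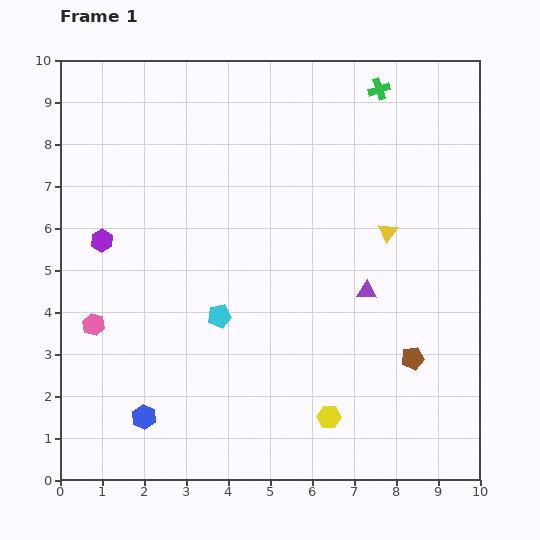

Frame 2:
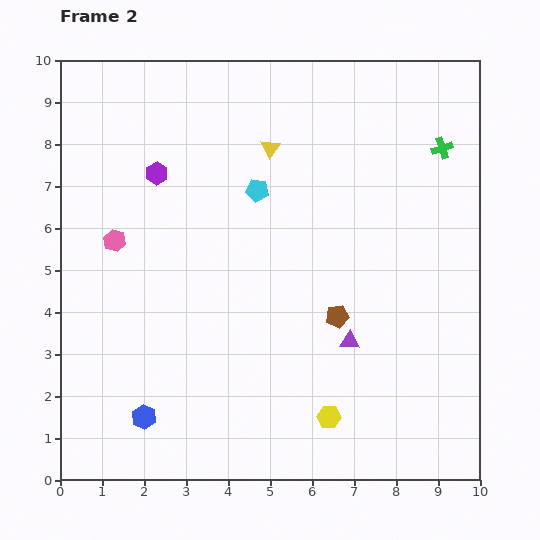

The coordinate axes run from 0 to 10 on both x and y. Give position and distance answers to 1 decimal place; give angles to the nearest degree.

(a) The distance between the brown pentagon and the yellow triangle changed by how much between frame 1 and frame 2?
+1.2

Distance in frame 1: 3.1. Distance in frame 2: 4.3.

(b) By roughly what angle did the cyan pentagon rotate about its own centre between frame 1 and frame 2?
19° clockwise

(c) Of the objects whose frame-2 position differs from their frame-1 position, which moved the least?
the purple triangle

(moved 1.3)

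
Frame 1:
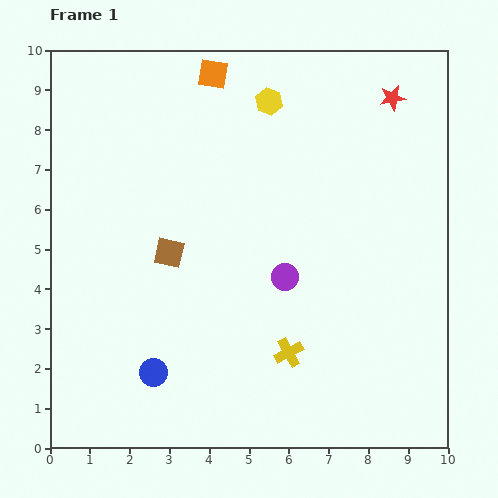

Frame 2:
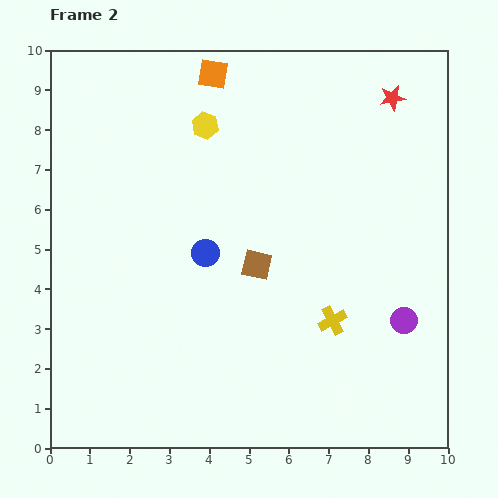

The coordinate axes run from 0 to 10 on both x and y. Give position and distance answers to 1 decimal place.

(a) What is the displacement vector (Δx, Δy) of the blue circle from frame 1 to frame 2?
(1.3, 3.0)

The blue circle was at (2.6, 1.9) in frame 1 and (3.9, 4.9) in frame 2.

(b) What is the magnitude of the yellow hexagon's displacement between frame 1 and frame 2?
1.7

The yellow hexagon moved from (5.5, 8.7) to (3.9, 8.1), a distance of √(1.6² + 0.6²) ≈ 1.7.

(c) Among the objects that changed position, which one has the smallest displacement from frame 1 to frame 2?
the yellow cross

(moved 1.4)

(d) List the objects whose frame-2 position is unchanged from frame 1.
the orange square, the red star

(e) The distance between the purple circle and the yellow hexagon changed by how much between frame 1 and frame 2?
+2.6

Distance in frame 1: 4.4. Distance in frame 2: 7.0.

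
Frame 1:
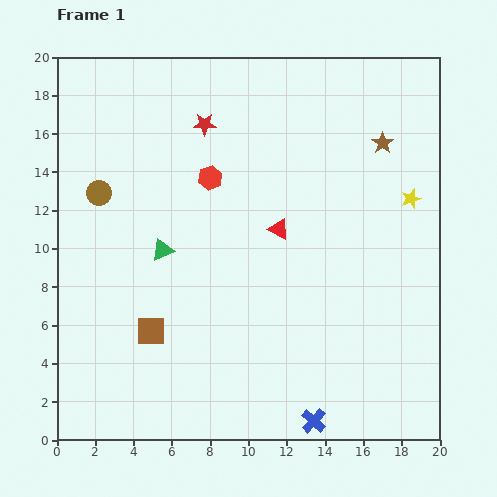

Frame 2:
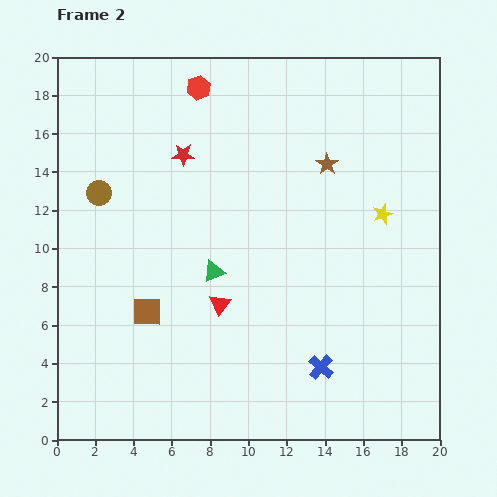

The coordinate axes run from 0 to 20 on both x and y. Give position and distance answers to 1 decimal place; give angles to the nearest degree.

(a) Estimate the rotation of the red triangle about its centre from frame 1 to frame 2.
39° clockwise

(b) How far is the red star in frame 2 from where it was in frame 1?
1.9

The red star moved from (7.7, 16.5) to (6.6, 14.9), a distance of √(1.1² + 1.6²) ≈ 1.9.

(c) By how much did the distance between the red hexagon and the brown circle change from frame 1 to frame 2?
+1.7

Distance in frame 1: 5.9. Distance in frame 2: 7.6.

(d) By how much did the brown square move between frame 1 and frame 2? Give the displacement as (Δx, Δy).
(-0.2, 1.0)

The brown square was at (4.9, 5.7) in frame 1 and (4.7, 6.7) in frame 2.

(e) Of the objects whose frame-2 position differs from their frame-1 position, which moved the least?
the brown square

(moved 1.0)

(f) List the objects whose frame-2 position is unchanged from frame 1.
the brown circle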